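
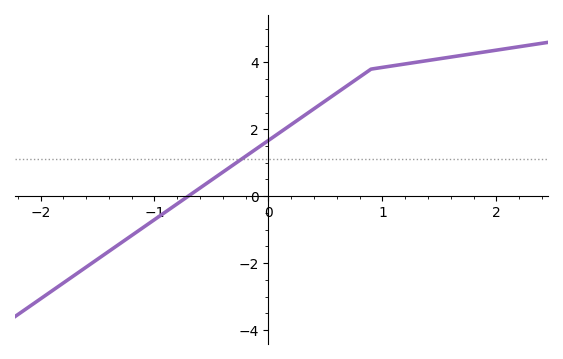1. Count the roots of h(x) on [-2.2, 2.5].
1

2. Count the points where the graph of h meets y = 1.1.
1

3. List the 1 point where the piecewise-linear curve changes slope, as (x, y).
(0.9, 3.8)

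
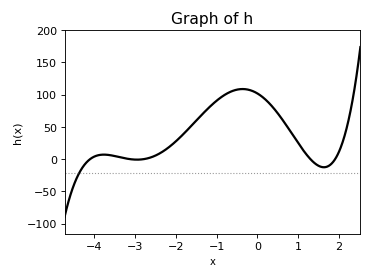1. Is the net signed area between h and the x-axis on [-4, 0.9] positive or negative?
positive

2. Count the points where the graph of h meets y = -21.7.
1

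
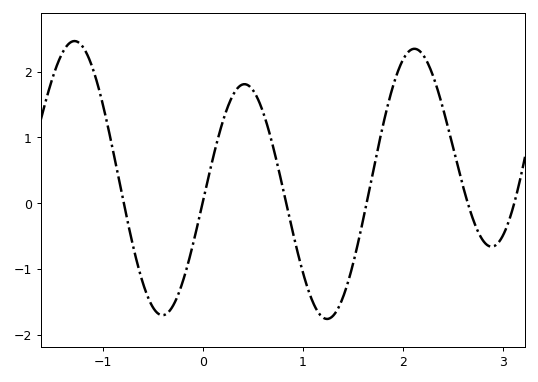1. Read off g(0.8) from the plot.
0.23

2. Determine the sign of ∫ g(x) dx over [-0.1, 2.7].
positive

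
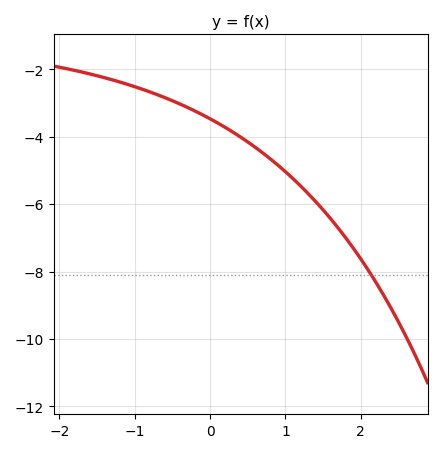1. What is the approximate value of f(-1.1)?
-2.4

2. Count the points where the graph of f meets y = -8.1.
1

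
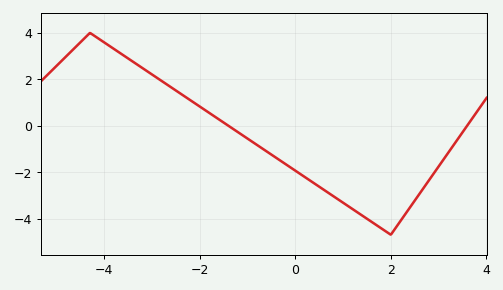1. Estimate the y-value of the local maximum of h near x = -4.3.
4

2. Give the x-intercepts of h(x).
-1.4, 3.6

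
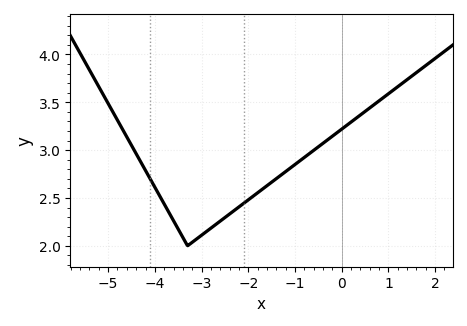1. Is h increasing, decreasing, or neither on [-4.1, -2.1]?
neither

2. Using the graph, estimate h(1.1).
3.65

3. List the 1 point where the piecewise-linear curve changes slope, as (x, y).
(-3.3, 2)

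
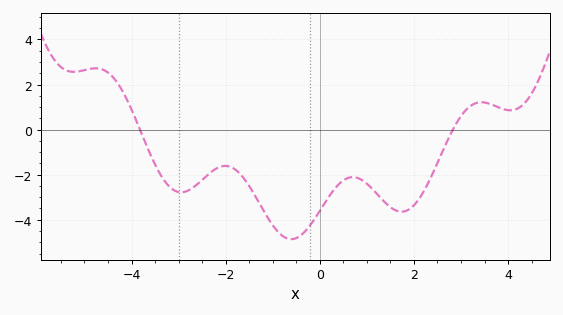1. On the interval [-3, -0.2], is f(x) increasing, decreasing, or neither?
neither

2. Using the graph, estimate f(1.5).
-3.4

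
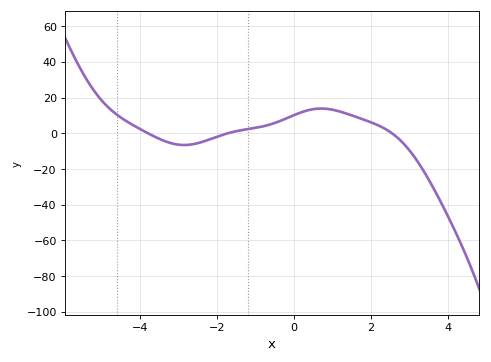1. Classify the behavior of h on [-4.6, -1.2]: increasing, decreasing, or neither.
neither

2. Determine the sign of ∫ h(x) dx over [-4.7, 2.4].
positive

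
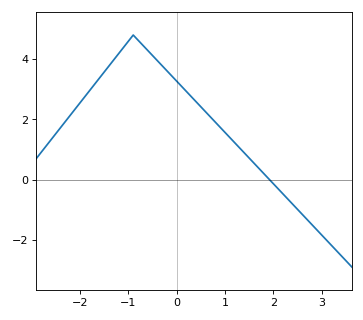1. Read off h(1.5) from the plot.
0.713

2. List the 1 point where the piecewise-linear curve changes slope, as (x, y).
(-0.9, 4.8)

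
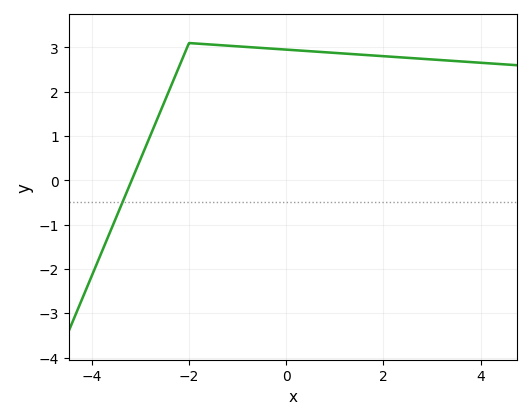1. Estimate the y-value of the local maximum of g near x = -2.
3.1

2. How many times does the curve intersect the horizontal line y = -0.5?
1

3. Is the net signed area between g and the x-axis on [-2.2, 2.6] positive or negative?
positive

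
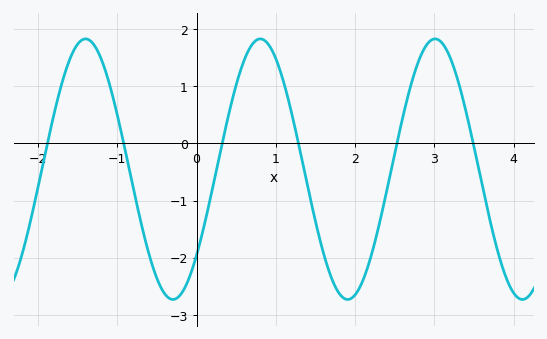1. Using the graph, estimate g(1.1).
1.07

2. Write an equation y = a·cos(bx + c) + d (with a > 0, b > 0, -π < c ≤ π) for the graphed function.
y = 2.28cos(2.85x - 2.29) - 0.45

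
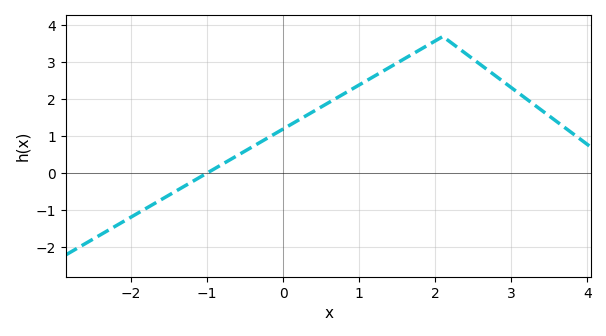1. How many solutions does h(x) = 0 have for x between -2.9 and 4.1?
1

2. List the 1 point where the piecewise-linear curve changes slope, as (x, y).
(2.1, 3.7)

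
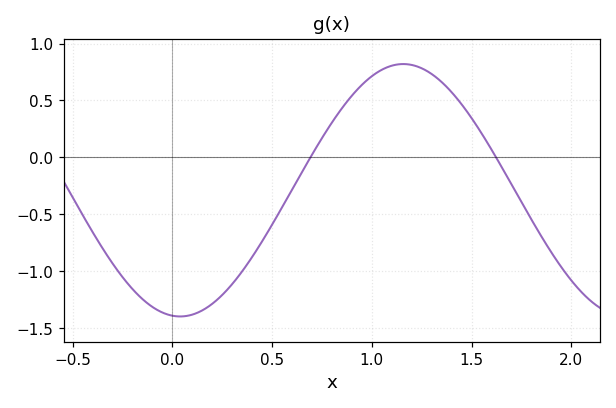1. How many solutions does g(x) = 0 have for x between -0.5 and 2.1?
2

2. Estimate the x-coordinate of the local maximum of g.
1.16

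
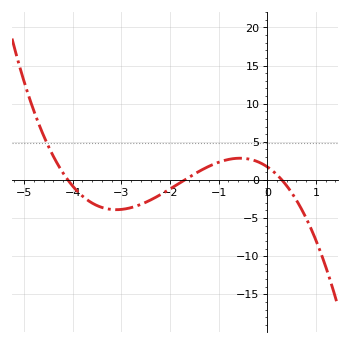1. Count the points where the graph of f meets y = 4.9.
1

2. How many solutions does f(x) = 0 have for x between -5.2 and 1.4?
3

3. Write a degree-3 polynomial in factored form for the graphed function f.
y = -0.82(x + 4.1)(x + 1.7)(x - 0.3)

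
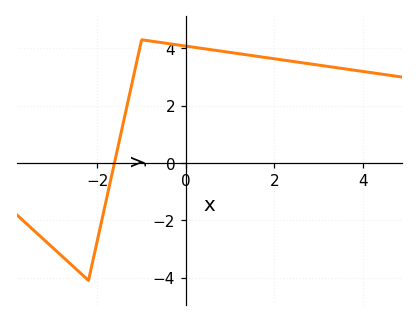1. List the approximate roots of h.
-1.6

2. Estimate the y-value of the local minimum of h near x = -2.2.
-4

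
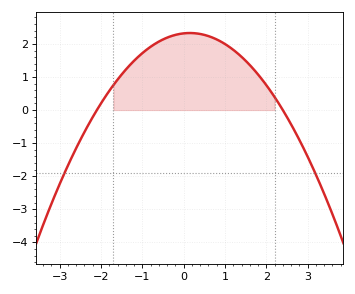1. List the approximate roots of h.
-2.1, 2.4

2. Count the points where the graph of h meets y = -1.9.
2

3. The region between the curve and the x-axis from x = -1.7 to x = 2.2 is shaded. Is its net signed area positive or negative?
positive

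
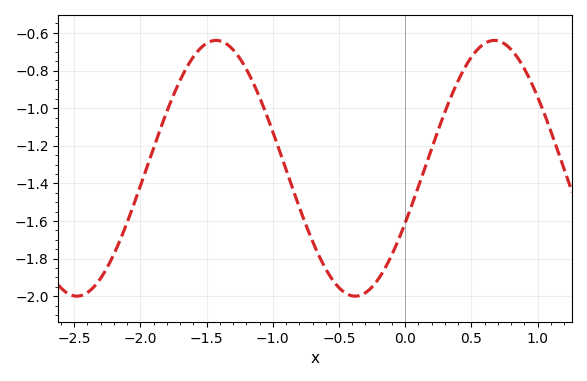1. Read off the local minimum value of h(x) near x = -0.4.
-2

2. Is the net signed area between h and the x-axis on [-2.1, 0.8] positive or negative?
negative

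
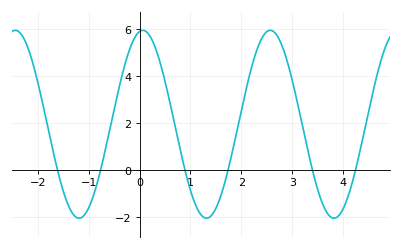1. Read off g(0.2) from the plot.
5.8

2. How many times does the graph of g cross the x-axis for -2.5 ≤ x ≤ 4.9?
6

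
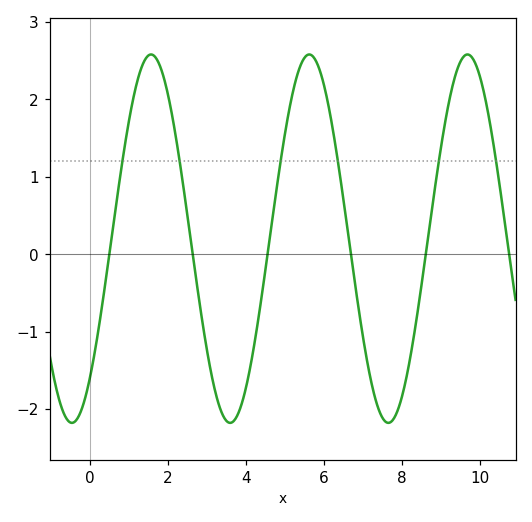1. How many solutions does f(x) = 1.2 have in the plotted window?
6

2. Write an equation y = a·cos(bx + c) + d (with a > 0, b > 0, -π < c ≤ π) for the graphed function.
y = 2.38cos(1.6x - 2.4) + 0.2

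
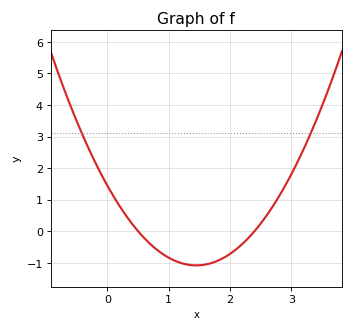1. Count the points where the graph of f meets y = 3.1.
2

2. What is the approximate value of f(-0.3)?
2.6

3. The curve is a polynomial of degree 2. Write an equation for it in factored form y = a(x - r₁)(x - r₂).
y = 1.2(x - 0.5)(x - 2.4)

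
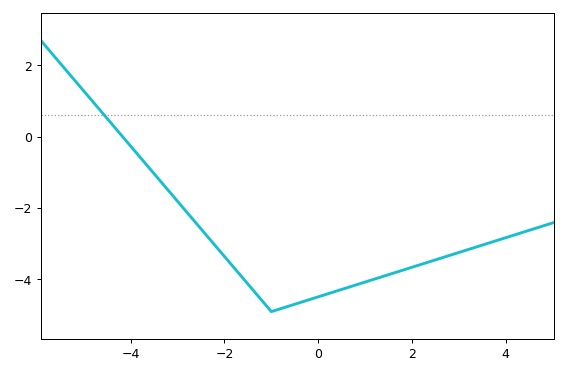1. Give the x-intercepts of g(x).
-4.17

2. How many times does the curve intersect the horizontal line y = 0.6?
1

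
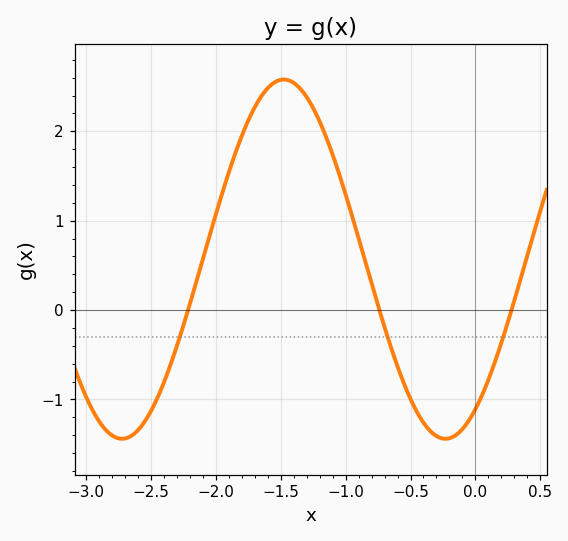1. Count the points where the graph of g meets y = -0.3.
3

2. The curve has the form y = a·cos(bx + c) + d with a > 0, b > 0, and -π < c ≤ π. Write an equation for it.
y = 2.01cos(2.5x - 2.6) + 0.57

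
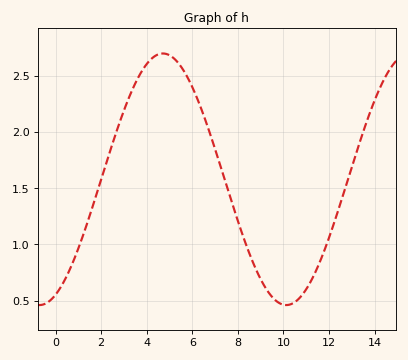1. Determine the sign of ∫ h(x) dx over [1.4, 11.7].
positive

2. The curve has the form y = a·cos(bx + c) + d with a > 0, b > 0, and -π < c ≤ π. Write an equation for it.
y = 1.12cos(0.58x - 2.7) + 1.58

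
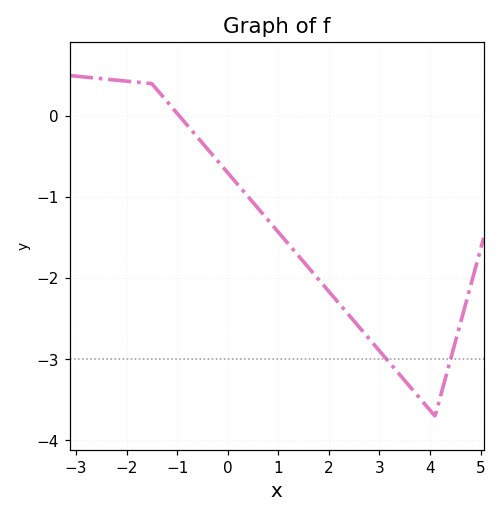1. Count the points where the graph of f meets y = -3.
2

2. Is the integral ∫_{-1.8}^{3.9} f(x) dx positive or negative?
negative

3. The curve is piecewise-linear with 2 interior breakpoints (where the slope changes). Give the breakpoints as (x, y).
(-1.5, 0.4); (4.1, -3.7)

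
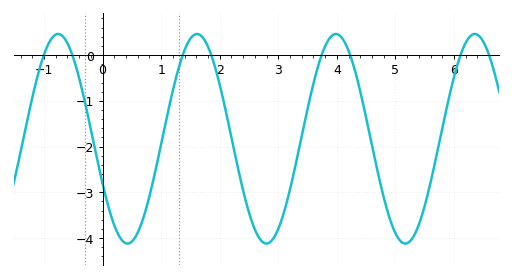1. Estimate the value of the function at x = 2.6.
-3.8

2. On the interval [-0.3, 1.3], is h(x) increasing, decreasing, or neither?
neither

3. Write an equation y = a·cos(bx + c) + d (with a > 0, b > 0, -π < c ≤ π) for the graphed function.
y = 2.29cos(2.6x + 2) - 1.83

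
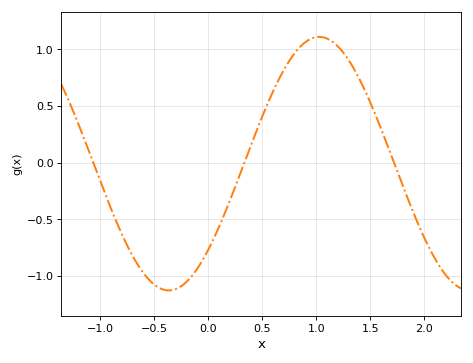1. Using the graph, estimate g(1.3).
0.904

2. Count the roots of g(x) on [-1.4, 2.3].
3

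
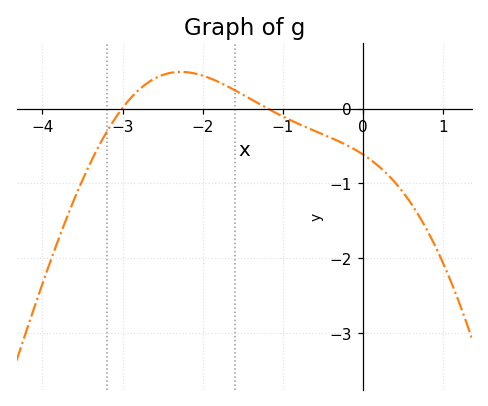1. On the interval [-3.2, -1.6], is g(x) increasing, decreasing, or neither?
neither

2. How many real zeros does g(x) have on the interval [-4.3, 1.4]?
2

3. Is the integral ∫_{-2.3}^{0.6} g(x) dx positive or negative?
negative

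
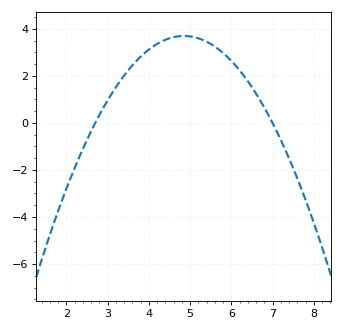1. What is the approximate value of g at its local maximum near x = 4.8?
3.6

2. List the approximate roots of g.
2.7, 7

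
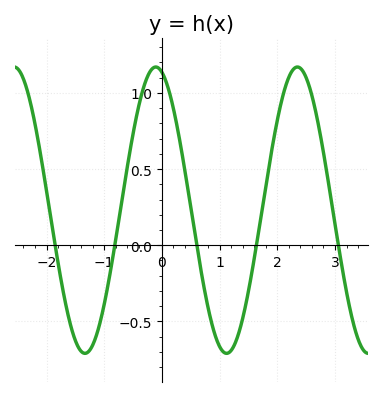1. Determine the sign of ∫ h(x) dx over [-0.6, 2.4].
positive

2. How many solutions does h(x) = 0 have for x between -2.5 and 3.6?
5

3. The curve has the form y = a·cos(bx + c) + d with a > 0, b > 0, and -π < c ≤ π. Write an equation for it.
y = 0.94cos(2.6x + 0.27) + 0.23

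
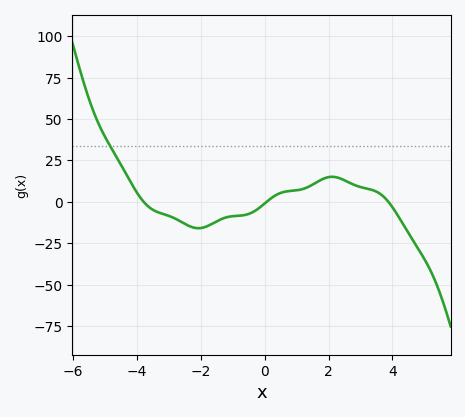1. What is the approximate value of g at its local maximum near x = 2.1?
16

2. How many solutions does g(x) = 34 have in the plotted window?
1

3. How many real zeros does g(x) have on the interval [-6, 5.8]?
3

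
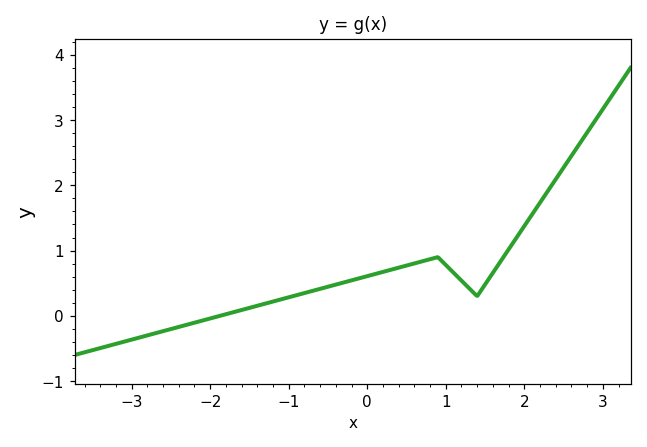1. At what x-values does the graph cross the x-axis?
-1.9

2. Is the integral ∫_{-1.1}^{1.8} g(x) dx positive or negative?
positive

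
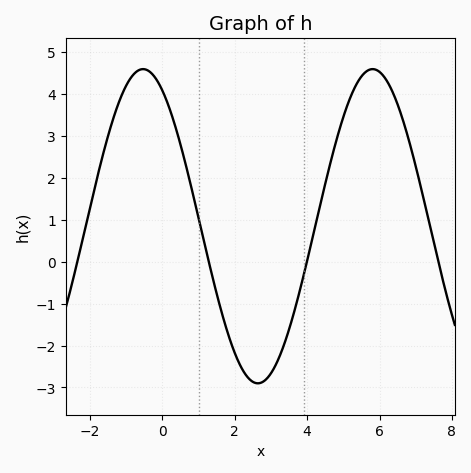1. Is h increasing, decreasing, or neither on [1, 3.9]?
neither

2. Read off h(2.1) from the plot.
-2.4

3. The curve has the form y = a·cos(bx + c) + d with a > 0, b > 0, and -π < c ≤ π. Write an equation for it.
y = 3.75cos(0.99x + 0.53) + 0.85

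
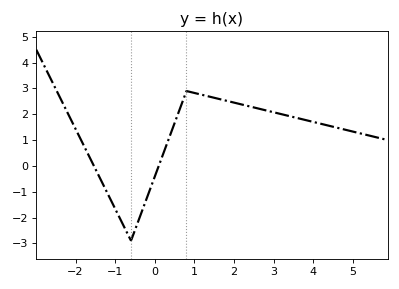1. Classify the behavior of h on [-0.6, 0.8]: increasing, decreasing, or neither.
increasing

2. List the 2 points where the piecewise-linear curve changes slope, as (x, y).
(-0.6, -2.9); (0.8, 2.9)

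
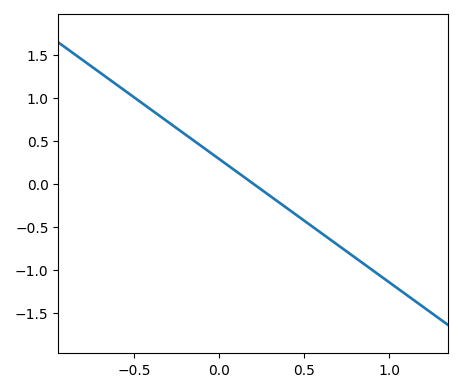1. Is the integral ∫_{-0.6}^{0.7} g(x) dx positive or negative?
positive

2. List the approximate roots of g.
0.2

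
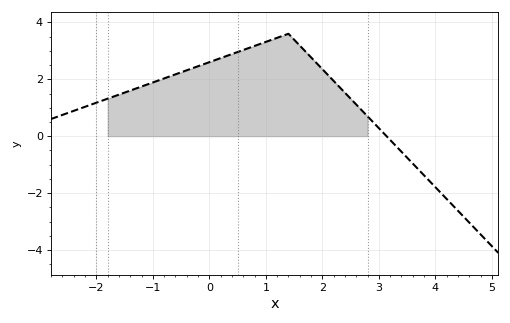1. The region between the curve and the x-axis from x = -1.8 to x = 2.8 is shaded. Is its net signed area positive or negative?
positive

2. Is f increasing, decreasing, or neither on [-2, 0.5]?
increasing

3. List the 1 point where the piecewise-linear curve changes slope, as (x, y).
(1.4, 3.6)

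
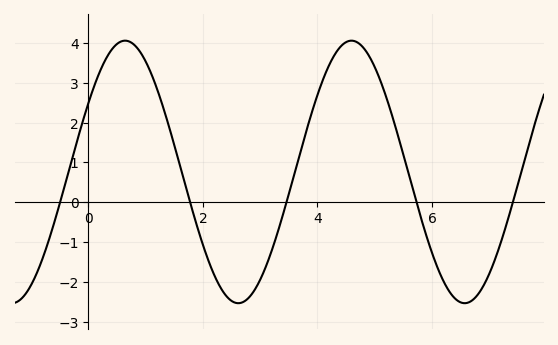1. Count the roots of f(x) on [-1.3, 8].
5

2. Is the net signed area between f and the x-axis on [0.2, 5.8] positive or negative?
positive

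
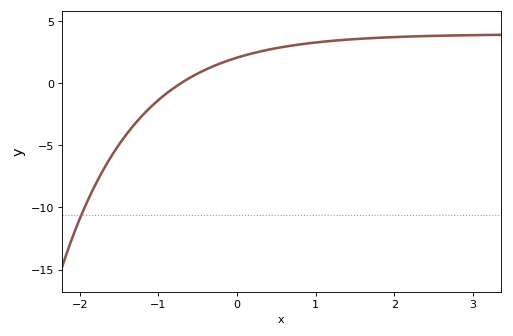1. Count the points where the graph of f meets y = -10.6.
1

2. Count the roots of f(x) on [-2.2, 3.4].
1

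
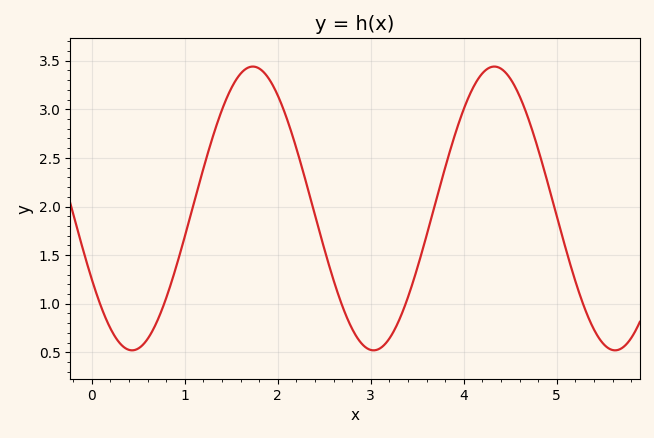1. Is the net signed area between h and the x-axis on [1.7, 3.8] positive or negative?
positive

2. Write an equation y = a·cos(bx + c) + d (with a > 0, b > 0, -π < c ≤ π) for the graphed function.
y = 1.46cos(2.42x + 2.09) + 1.98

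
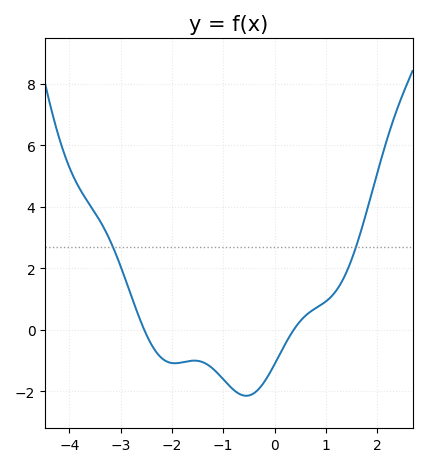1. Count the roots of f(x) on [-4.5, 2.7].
2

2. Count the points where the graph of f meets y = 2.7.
2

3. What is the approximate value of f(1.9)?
4.47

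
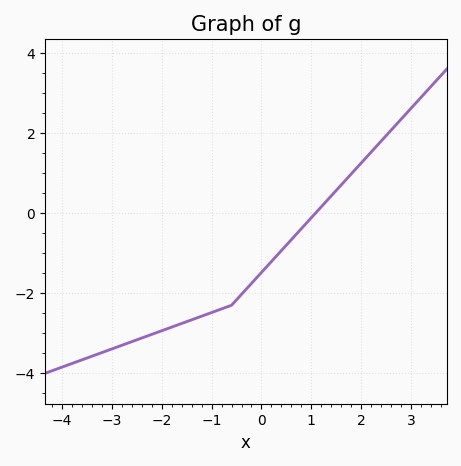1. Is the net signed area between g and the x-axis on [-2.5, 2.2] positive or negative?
negative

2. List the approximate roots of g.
1.08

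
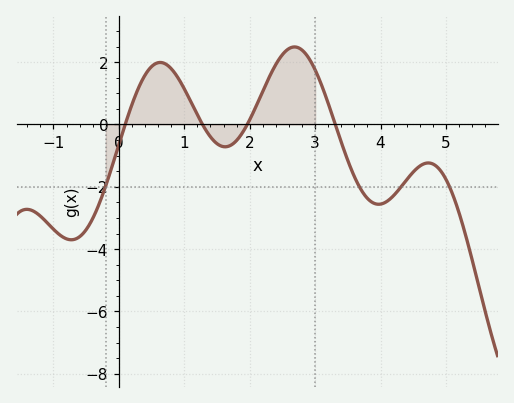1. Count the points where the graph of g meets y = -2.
4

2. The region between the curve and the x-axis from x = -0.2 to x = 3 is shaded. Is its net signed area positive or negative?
positive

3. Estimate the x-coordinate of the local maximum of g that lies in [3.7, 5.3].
4.7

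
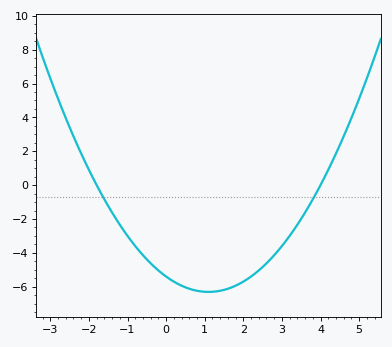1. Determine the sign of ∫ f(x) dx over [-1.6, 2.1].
negative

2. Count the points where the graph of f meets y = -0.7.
2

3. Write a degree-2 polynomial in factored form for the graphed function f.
y = 0.75(x + 1.8)(x - 4)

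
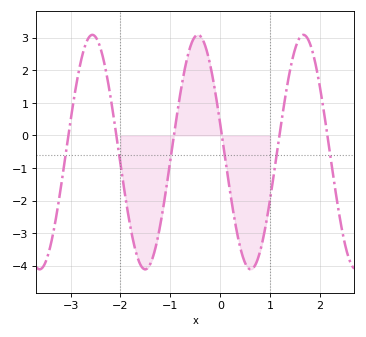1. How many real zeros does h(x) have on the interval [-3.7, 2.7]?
6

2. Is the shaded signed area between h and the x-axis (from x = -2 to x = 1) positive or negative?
negative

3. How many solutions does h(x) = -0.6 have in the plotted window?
6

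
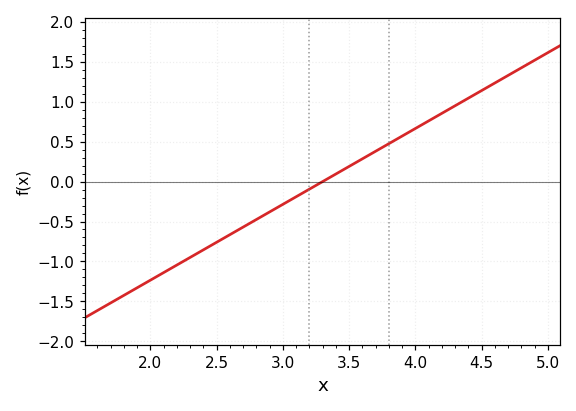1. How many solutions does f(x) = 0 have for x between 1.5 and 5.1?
1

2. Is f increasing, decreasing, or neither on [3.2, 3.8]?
increasing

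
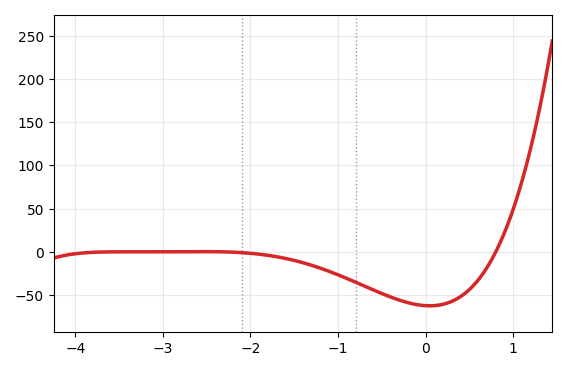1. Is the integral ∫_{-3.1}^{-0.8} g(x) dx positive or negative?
negative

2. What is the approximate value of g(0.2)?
-60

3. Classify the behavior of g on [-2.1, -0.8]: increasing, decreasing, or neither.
decreasing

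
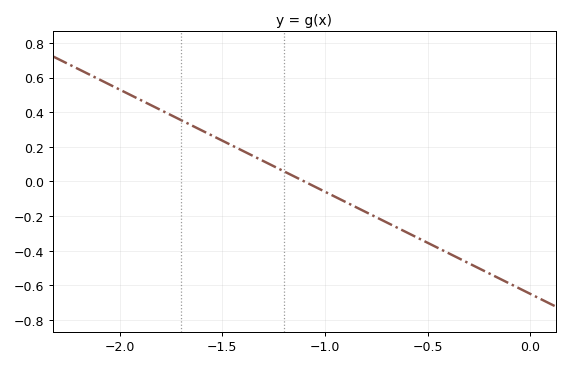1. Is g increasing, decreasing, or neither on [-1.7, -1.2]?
decreasing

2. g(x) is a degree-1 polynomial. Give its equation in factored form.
y = -0.59(x + 1.1)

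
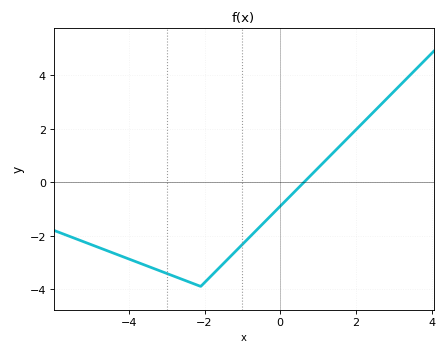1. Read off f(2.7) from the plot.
2.96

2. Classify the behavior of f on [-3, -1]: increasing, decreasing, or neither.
neither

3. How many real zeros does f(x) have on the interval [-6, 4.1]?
1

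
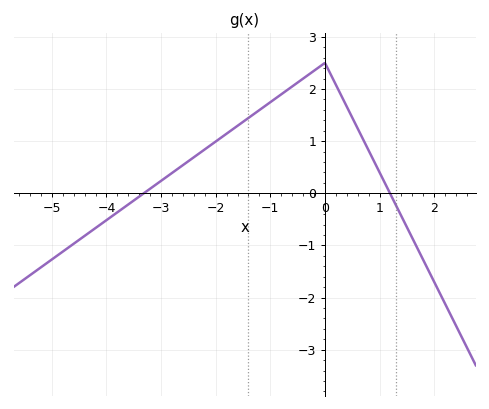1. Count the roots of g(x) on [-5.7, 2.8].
2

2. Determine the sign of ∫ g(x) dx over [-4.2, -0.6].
positive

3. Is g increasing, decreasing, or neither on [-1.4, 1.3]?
neither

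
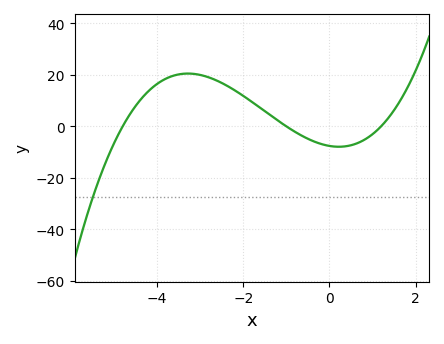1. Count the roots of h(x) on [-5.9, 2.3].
3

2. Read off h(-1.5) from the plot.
5.88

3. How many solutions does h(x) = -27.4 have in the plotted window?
1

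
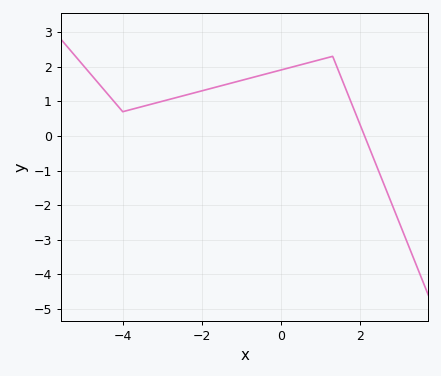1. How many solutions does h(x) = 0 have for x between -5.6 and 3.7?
1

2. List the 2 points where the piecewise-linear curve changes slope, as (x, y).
(-4, 0.7); (1.3, 2.3)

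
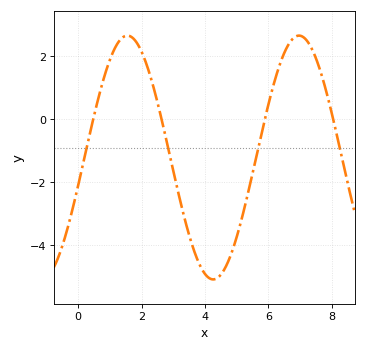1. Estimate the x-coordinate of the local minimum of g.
4.2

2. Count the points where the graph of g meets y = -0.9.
4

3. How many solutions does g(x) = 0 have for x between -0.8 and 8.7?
4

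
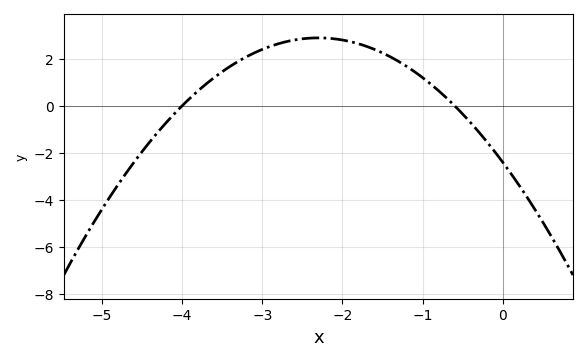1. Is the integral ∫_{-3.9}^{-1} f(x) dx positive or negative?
positive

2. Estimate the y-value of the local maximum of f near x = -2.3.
2.89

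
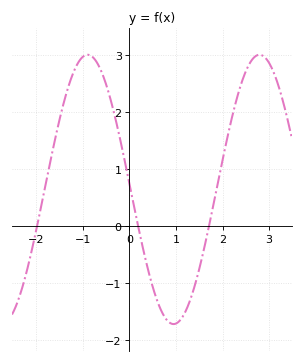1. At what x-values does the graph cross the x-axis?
-2, 0.2, 1.7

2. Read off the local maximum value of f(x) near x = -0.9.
3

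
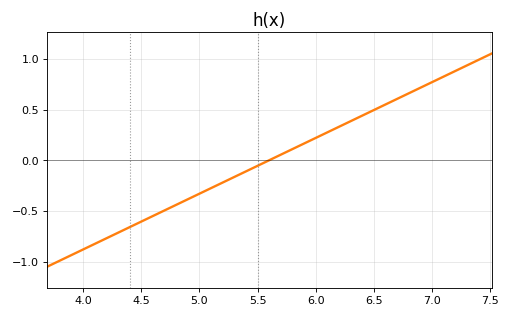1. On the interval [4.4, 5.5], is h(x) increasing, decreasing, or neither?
increasing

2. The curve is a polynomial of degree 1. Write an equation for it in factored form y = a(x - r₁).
y = 0.55(x - 5.6)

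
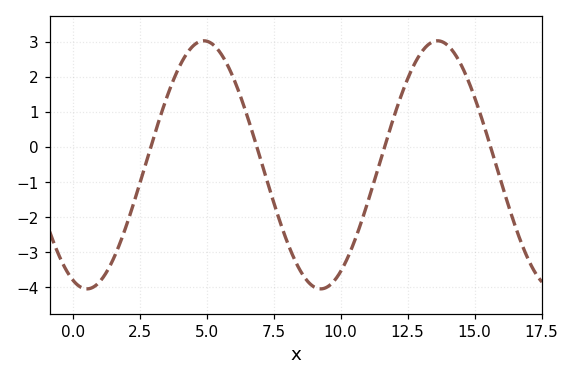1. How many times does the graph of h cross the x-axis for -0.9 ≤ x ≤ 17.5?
4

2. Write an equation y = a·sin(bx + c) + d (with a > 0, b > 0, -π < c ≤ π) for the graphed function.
y = 3.53sin(0.72x - 2) - 0.51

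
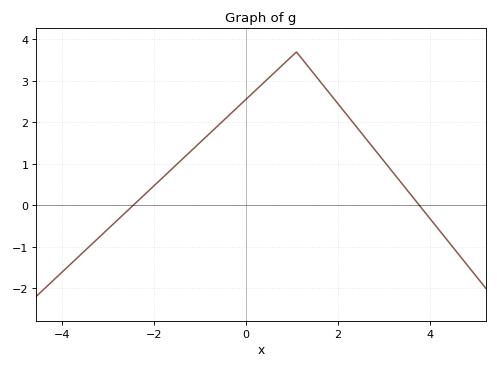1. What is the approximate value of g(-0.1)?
2.4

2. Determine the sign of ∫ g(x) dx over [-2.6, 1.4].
positive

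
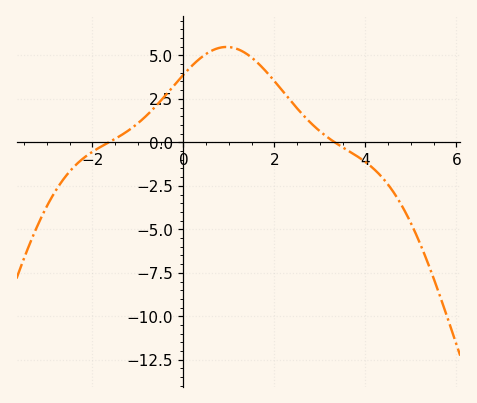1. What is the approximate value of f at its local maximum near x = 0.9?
5.48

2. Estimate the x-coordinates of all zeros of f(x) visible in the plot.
-1.64, 3.33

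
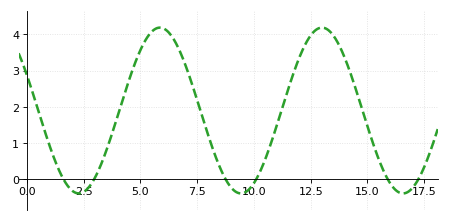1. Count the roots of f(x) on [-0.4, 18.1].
6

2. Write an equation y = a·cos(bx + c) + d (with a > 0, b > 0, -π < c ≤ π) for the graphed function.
y = 2.3cos(0.88x + 1.13) + 1.89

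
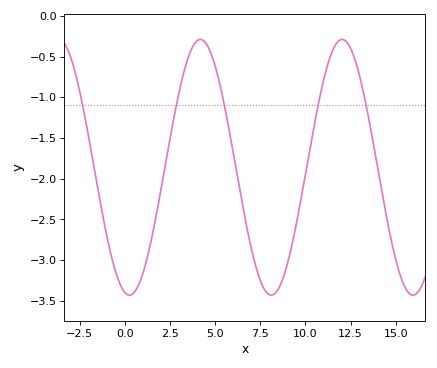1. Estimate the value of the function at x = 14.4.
-2.36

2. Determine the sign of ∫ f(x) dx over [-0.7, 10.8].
negative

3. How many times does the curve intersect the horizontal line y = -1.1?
5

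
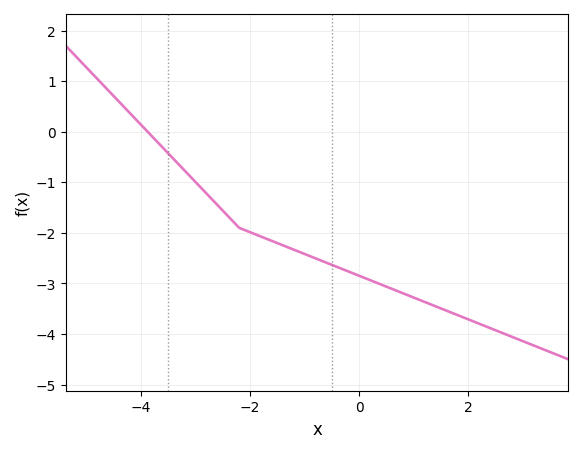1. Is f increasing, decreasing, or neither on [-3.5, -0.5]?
decreasing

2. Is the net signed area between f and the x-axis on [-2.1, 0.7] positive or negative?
negative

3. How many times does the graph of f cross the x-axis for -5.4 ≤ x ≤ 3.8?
1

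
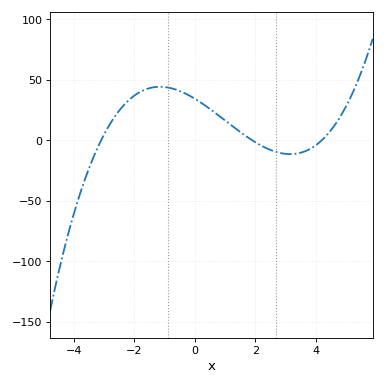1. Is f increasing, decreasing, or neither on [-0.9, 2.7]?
decreasing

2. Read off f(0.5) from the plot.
25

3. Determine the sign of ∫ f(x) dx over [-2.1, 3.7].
positive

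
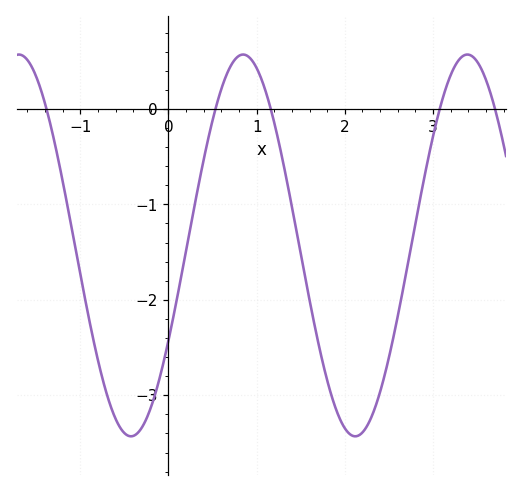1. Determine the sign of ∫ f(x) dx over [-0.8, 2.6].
negative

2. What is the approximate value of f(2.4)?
-3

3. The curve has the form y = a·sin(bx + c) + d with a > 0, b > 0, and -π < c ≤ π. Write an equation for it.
y = 2sin(2.5x - 0.52) - 1.43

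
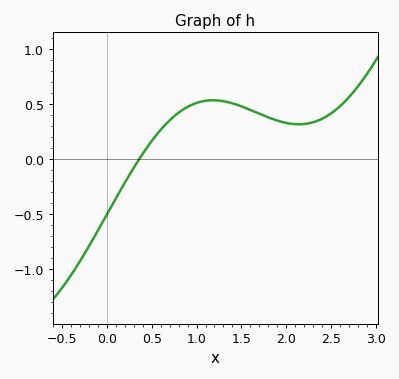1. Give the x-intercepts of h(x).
0.36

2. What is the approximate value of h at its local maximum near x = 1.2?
0.536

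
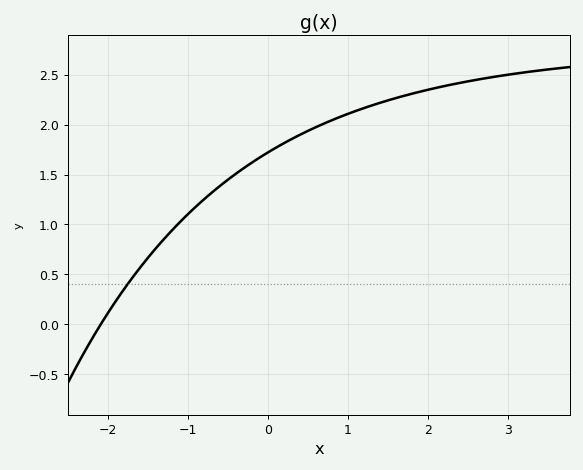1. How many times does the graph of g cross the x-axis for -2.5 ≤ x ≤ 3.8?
1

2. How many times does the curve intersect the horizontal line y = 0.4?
1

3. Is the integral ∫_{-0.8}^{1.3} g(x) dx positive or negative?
positive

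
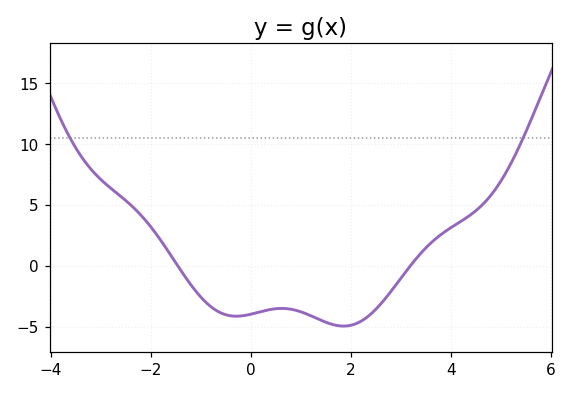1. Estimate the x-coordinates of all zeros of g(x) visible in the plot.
-1.4, 3.2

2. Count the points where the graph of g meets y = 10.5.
2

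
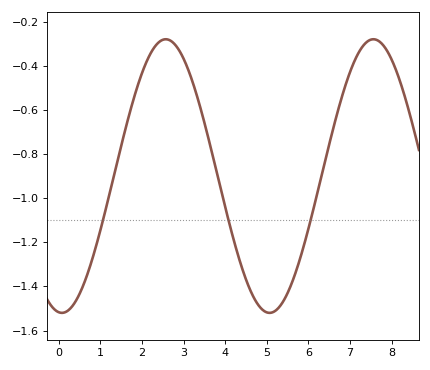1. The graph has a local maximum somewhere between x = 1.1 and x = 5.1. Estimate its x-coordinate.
2.57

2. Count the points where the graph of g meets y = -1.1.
3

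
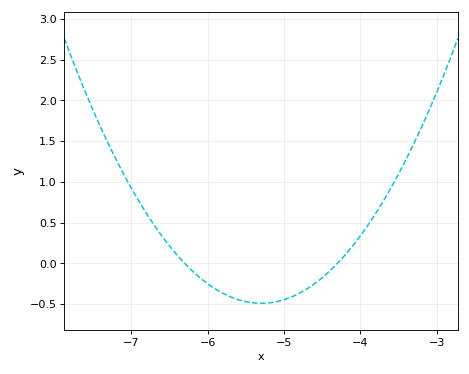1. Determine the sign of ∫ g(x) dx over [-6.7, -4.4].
negative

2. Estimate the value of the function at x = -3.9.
0.45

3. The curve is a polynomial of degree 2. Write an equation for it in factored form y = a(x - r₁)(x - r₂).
y = 0.49(x + 6.3)(x + 4.3)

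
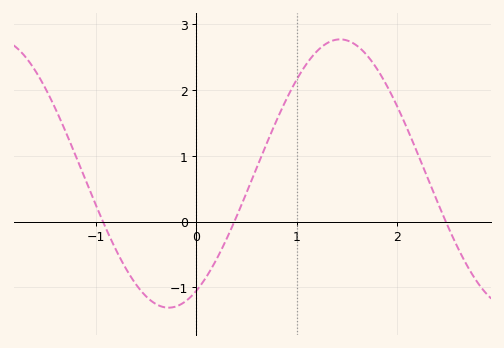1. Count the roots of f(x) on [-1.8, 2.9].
3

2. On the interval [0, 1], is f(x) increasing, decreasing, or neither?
increasing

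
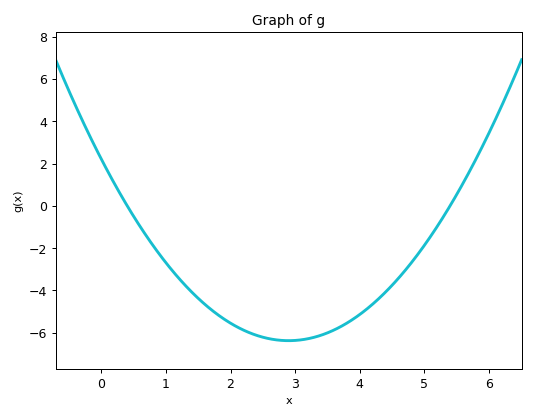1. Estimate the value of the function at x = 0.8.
-1.88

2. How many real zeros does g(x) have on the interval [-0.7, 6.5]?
2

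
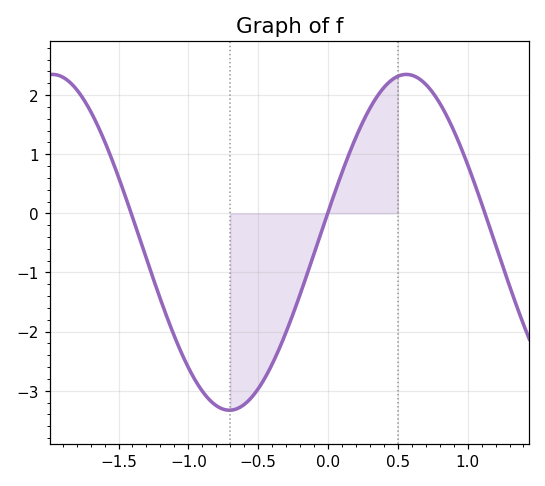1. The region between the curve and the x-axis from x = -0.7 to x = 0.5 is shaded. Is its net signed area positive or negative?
negative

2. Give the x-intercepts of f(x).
-1.41, -0.003, 1.12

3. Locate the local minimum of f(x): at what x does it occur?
-0.707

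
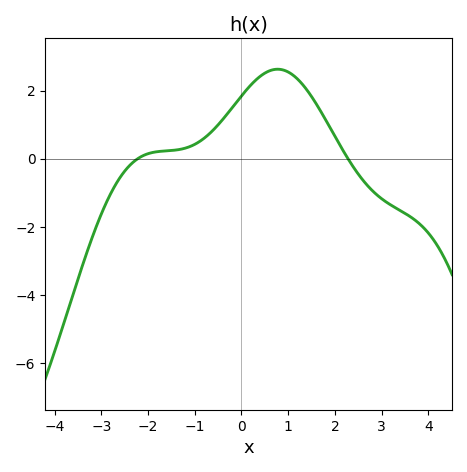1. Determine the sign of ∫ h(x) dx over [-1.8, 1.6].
positive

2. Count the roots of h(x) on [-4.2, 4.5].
2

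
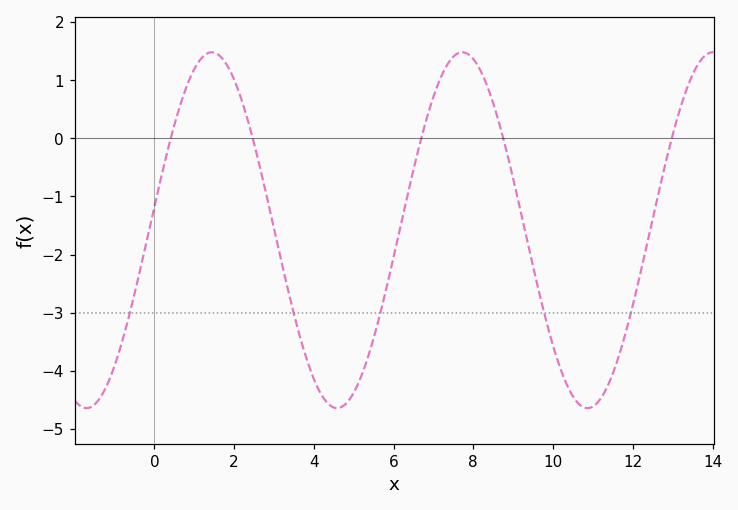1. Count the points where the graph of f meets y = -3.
5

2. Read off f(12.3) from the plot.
-2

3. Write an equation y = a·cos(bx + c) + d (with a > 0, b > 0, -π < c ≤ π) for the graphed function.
y = 3.06cos(1x - 1.4) - 1.58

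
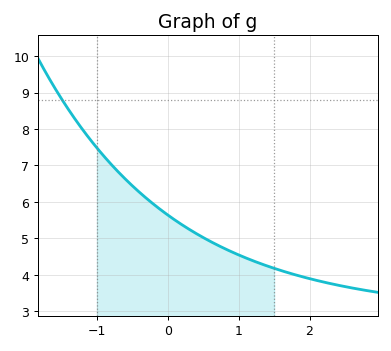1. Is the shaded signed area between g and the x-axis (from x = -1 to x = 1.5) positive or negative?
positive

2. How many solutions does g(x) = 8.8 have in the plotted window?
1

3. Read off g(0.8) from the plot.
4.72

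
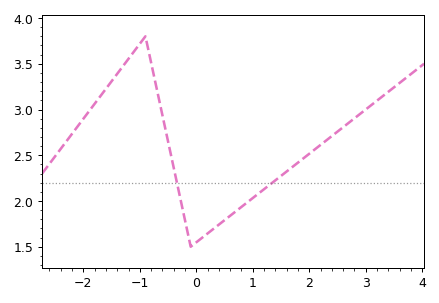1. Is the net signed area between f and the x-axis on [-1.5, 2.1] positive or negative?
positive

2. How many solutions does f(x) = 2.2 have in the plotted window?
2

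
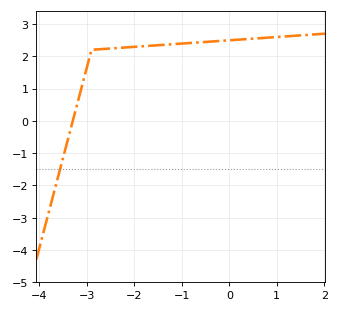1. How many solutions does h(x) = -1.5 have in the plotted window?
1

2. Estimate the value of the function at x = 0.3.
2.53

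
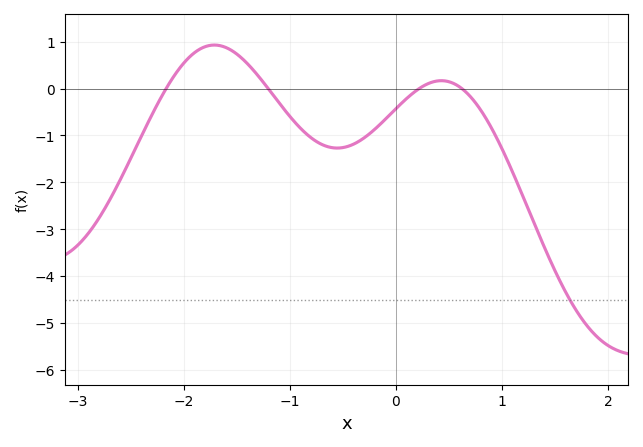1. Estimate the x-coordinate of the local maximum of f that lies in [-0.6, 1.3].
0.428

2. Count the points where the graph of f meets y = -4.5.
1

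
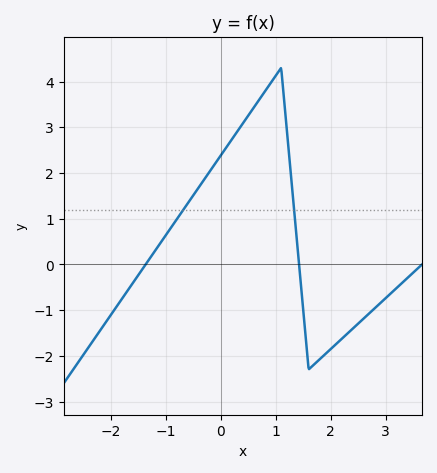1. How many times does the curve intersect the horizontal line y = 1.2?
2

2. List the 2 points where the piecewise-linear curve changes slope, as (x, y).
(1.1, 4.3); (1.6, -2.3)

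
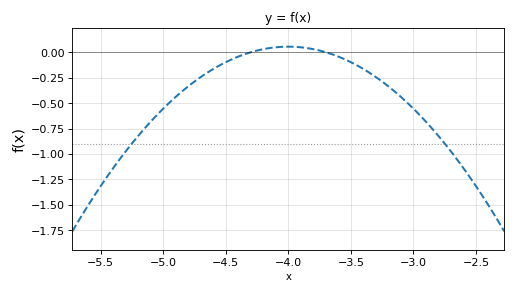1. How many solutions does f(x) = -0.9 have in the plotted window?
2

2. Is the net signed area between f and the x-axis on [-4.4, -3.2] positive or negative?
negative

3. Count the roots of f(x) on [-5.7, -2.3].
2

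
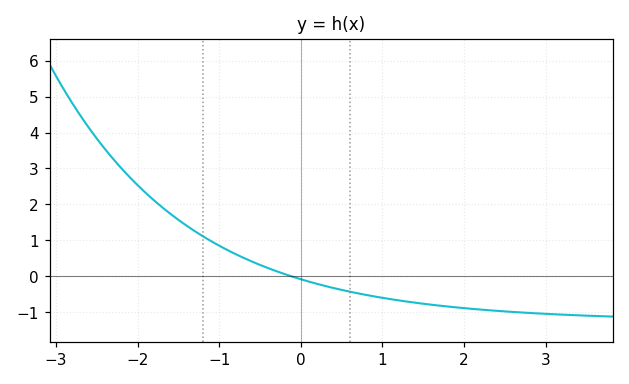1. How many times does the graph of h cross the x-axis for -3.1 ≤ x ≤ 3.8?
1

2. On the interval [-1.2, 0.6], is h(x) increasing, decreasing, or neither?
decreasing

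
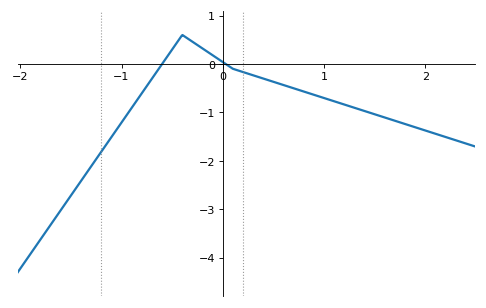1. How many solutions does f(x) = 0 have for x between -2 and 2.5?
2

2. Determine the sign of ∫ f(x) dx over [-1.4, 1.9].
negative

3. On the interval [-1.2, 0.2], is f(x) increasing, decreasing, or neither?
neither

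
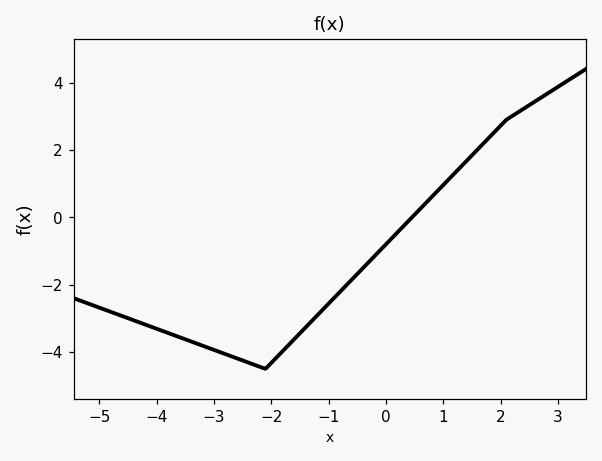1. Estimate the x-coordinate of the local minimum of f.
-2.1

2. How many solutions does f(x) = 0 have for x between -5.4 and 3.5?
1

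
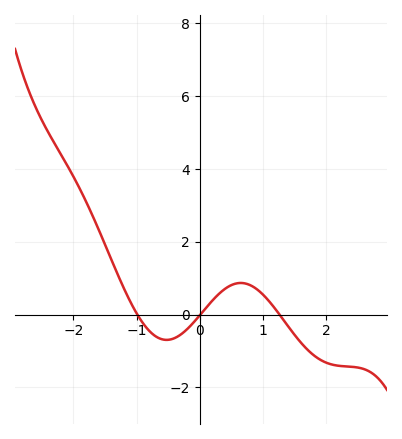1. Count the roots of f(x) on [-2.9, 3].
3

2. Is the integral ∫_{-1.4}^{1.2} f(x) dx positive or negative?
positive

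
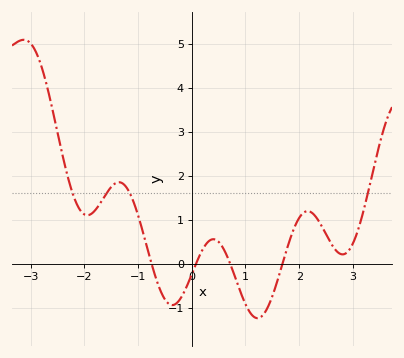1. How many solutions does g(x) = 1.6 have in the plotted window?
4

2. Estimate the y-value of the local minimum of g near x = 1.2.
-1.23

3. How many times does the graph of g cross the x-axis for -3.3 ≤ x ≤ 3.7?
4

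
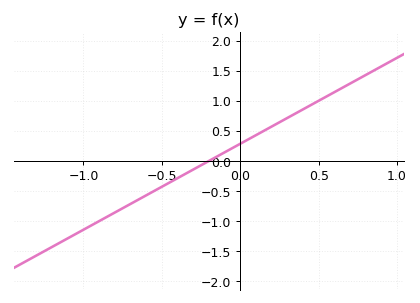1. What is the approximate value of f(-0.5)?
-0.429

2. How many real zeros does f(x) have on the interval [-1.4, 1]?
1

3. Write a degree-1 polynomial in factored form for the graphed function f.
y = 1.43(x + 0.2)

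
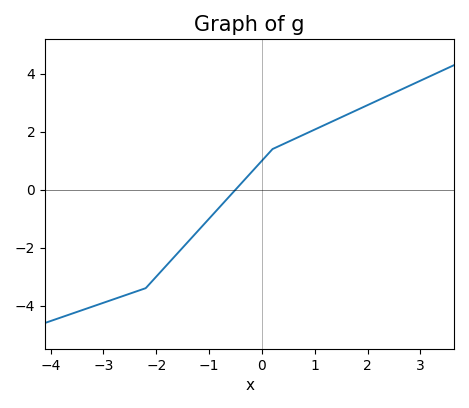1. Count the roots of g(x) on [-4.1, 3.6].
1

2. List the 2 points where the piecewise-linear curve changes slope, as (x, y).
(-2.2, -3.4); (0.2, 1.4)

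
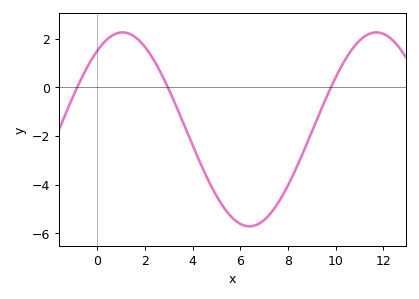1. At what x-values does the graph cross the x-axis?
-0.8, 3, 9.8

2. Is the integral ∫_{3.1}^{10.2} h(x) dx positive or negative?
negative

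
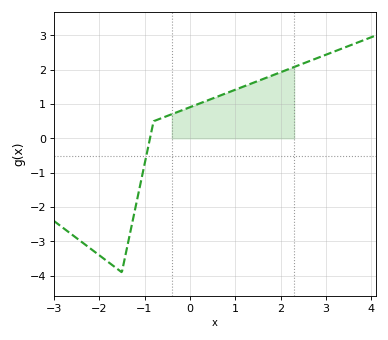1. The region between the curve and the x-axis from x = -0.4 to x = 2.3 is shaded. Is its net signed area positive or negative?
positive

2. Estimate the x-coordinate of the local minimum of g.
-1.5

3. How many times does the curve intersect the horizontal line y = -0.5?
1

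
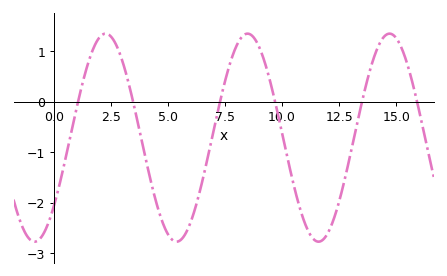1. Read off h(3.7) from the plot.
-0.5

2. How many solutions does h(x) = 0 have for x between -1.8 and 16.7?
6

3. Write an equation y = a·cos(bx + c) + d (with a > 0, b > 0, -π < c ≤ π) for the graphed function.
y = 2.06cos(1x - 2.3) - 0.71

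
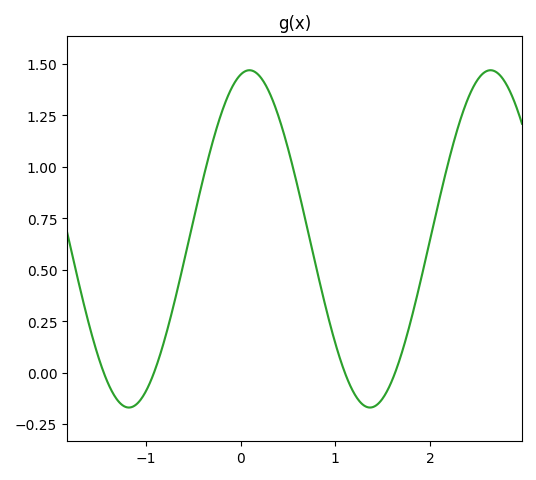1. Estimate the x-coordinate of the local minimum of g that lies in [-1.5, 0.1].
-1.18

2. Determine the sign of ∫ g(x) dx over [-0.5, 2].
positive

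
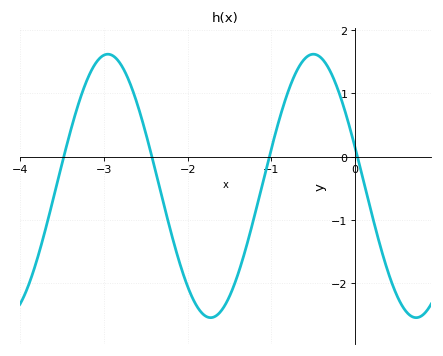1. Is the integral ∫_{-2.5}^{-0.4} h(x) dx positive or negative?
negative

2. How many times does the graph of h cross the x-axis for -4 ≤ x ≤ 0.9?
4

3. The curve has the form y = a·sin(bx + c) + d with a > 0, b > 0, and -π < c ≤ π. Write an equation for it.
y = 2.08sin(2.56x + 2.85) - 0.46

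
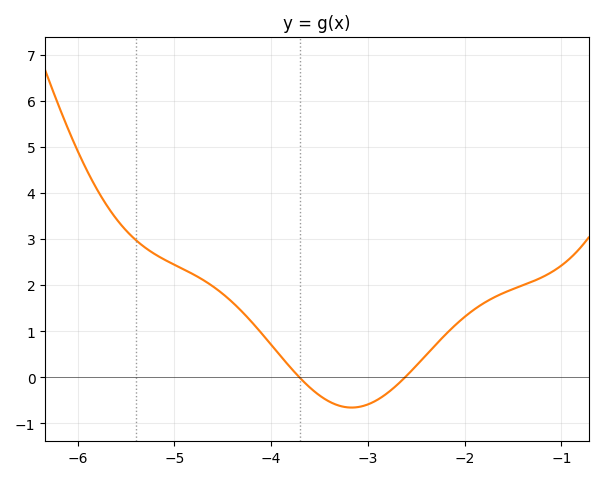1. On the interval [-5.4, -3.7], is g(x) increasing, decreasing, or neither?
decreasing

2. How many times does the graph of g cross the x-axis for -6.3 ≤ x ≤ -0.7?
2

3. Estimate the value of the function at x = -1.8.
1.6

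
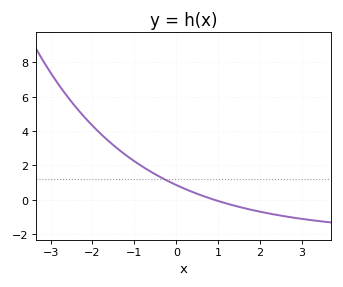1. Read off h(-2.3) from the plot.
5.2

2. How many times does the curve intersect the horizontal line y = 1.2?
1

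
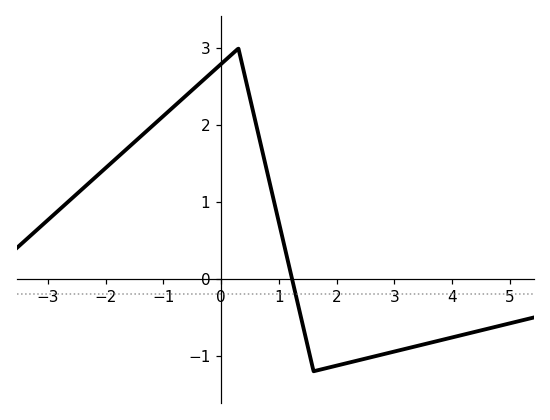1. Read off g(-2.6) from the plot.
1.04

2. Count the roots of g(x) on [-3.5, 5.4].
1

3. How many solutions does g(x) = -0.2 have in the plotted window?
1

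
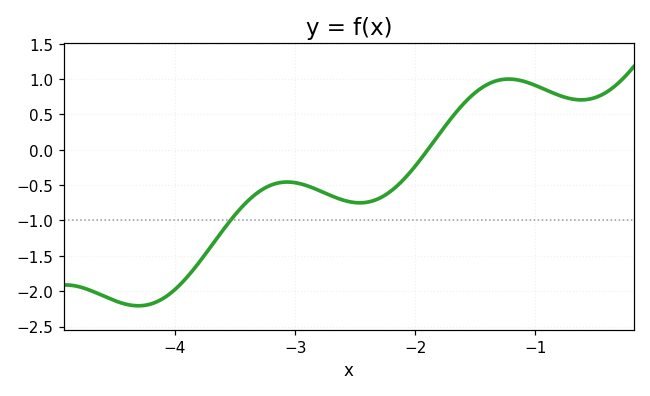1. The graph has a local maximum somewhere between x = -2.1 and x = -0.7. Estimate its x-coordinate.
-1.2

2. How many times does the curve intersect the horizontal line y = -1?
1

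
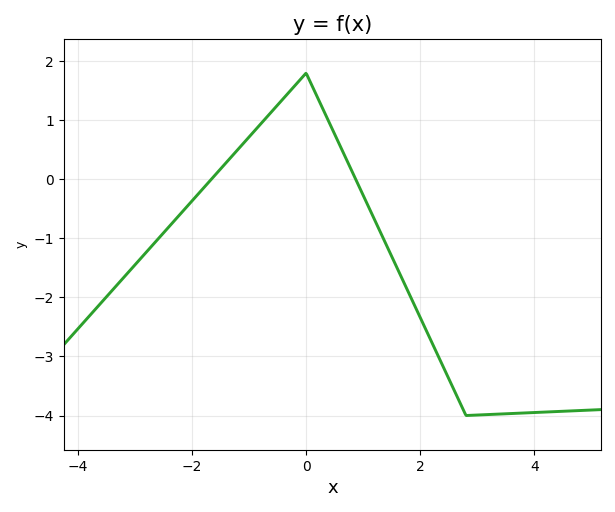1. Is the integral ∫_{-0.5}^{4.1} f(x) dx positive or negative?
negative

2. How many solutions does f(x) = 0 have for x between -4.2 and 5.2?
2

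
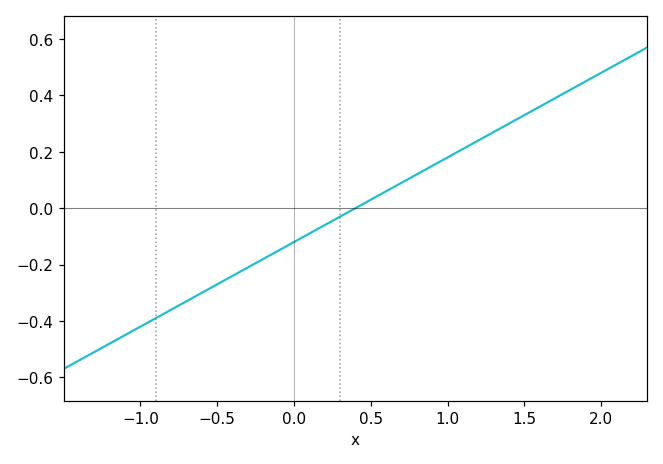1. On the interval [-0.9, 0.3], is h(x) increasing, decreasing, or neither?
increasing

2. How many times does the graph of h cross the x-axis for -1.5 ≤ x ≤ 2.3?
1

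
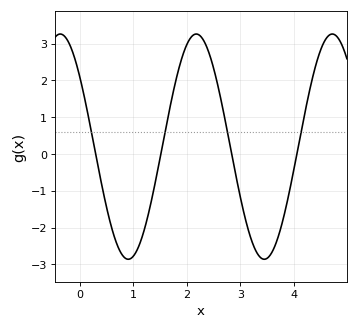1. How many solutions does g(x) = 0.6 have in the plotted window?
4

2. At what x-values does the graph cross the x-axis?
0.3, 1.5, 2.8, 4.1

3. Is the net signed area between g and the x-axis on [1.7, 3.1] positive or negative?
positive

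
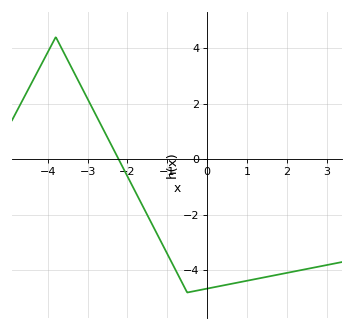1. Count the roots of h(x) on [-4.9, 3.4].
1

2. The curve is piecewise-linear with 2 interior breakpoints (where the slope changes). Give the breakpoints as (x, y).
(-3.8, 4.4); (-0.5, -4.8)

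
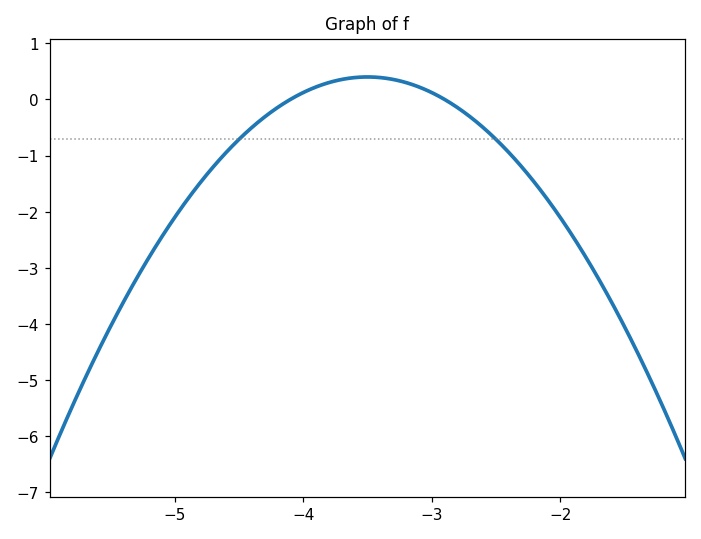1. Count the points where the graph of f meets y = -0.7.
2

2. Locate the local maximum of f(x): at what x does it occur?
-3.5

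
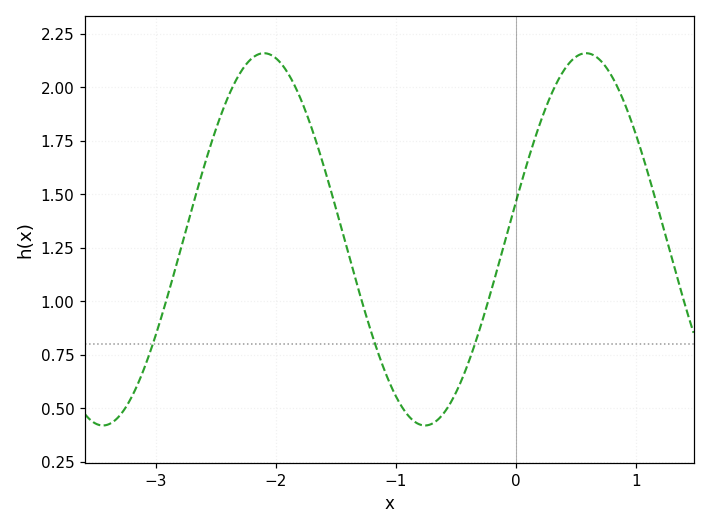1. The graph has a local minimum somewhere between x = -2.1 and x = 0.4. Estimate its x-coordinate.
-0.758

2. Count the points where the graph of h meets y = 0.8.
3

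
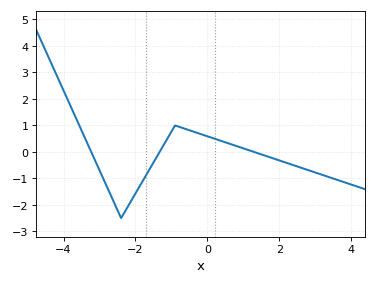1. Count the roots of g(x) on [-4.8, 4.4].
3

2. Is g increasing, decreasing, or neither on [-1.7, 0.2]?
neither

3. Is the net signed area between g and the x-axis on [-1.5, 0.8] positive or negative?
positive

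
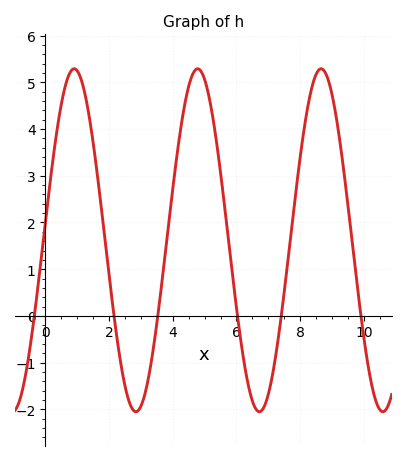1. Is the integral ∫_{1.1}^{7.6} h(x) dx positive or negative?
positive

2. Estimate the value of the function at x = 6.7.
-2.05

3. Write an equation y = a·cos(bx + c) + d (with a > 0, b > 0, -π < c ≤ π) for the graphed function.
y = 3.67cos(1.62x - 1.46) + 1.62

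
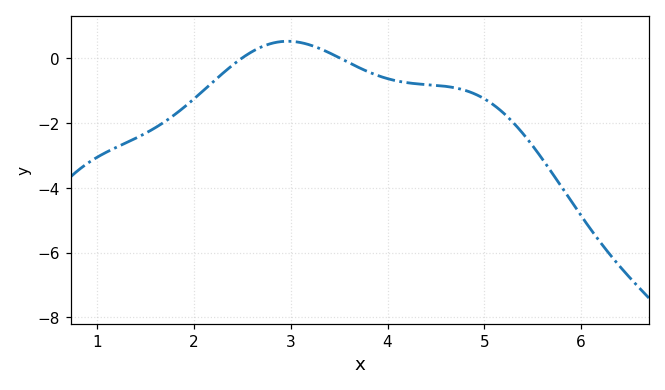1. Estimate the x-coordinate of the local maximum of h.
2.97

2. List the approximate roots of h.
2.49, 3.52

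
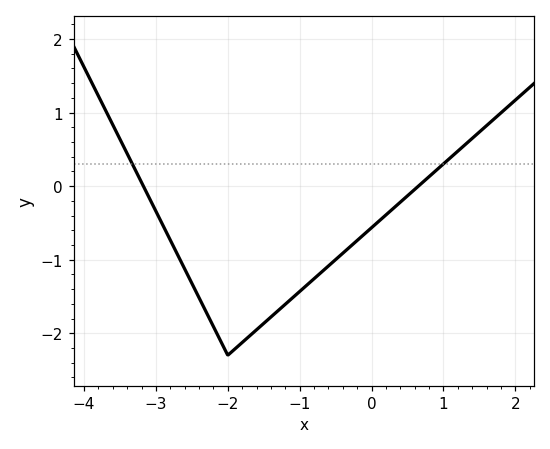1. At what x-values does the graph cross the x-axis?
-3.17, 0.652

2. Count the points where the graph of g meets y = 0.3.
2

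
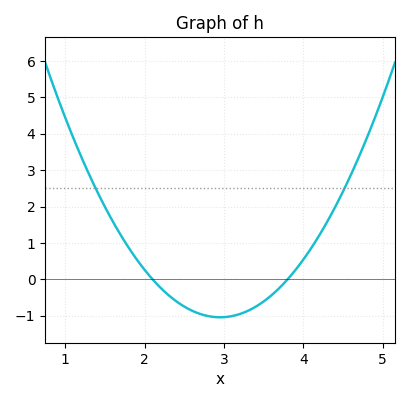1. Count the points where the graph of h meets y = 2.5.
2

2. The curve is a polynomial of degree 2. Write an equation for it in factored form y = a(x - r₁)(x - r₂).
y = 1.44(x - 2.1)(x - 3.8)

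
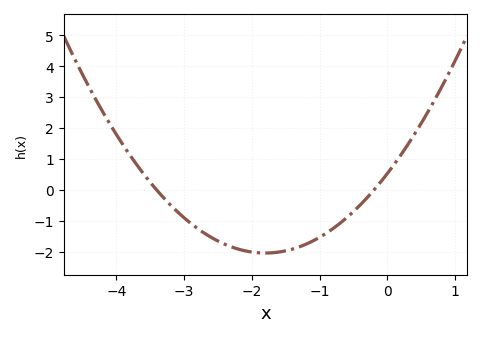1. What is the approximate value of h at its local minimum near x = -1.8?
-2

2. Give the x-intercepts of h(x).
-3.4, -0.2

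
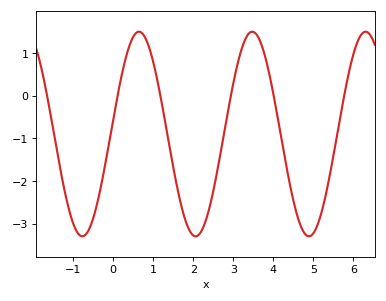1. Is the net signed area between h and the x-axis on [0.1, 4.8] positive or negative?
negative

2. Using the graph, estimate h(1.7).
-2.6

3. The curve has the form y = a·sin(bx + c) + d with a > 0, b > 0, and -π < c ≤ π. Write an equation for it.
y = 2.4sin(2.2x + 0.14) - 0.9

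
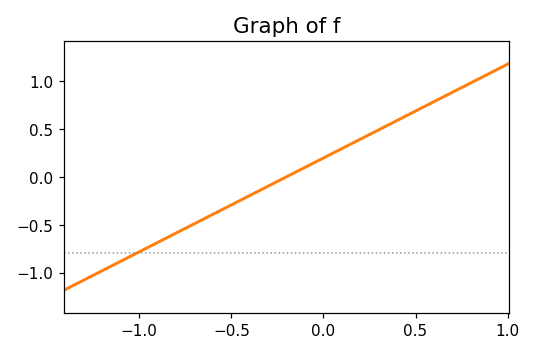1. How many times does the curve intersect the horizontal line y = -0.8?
1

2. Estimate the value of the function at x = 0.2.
0.4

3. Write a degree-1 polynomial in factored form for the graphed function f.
y = 0.98(x + 0.2)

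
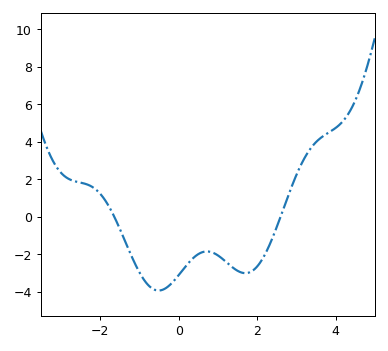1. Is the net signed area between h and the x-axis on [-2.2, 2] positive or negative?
negative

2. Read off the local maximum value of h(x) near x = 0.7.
-1.8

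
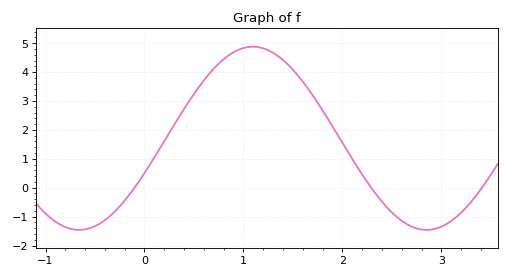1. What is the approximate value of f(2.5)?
-0.858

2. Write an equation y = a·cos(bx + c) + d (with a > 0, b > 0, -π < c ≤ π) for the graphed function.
y = 3.17cos(1.79x - 1.96) + 1.71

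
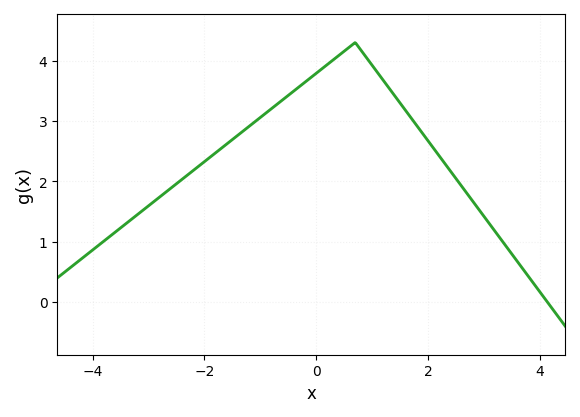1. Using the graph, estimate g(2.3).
2.3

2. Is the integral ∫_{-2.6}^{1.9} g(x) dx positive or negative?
positive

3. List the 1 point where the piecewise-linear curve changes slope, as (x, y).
(0.7, 4.3)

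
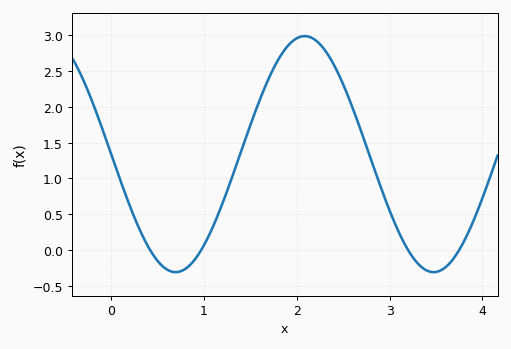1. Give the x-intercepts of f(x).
0.4, 1, 3.2, 3.8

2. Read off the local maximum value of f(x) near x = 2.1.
3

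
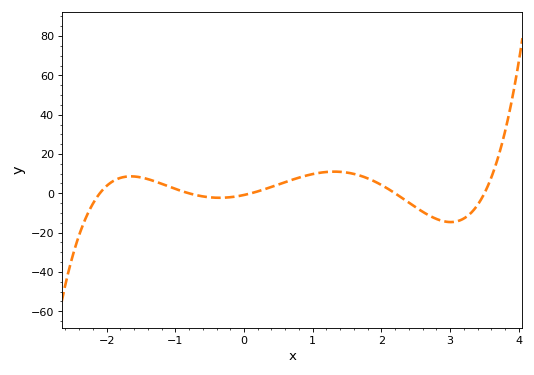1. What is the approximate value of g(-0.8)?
0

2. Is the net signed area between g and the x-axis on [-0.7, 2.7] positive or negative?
positive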